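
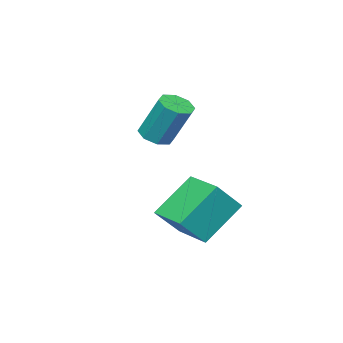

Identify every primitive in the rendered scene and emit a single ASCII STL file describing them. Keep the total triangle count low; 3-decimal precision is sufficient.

solid 
facet normal -0.654 0.198 -0.730
outer loop
vertex -1.758 -0.409 -0.419
vertex -1.288 1.172 -0.412
vertex -0.272 -0.845 -1.867
endloop
endfacet
facet normal -0.285 -0.959 -0.003
outer loop
vertex 0.748 -1.152 -0.728
vertex -1.758 -0.409 -0.419
vertex -0.272 -0.845 -1.867
endloop
endfacet
facet normal -0.654 0.197 -0.730
outer loop
vertex -0.272 -0.845 -1.867
vertex -1.288 1.172 -0.412
vertex 0.198 0.737 -1.86
endloop
endfacet
facet normal 0.701 -0.205 -0.683
outer loop
vertex 0.198 0.737 -1.86
vertex 0.748 -1.152 -0.728
vertex -0.272 -0.845 -1.867
endloop
endfacet
facet normal -0.701 0.205 0.683
outer loop
vertex -1.758 -0.409 -0.419
vertex -0.268 0.865 0.727
vertex -1.288 1.172 -0.412
endloop
endfacet
facet normal -0.285 -0.959 -0.004
outer loop
vertex -0.738 -0.717 0.72
vertex -1.758 -0.409 -0.419
vertex 0.748 -1.152 -0.728
endloop
endfacet
facet normal -0.701 0.205 0.683
outer loop
vertex -0.738 -0.717 0.72
vertex -0.268 0.865 0.727
vertex -1.758 -0.409 -0.419
endloop
endfacet
facet normal 0.284 0.959 0.004
outer loop
vertex -1.288 1.172 -0.412
vertex -0.268 0.865 0.727
vertex 0.198 0.737 -1.86
endloop
endfacet
facet normal 0.701 -0.205 -0.683
outer loop
vertex 1.218 0.429 -0.721
vertex 0.748 -1.152 -0.728
vertex 0.198 0.737 -1.86
endloop
endfacet
facet normal 0.285 0.959 0.004
outer loop
vertex 0.198 0.737 -1.86
vertex -0.268 0.865 0.727
vertex 1.218 0.429 -0.721
endloop
endfacet
facet normal 0.654 -0.198 0.730
outer loop
vertex 1.218 0.429 -0.721
vertex -0.738 -0.717 0.72
vertex 0.748 -1.152 -0.728
endloop
endfacet
facet normal 0.654 -0.197 0.730
outer loop
vertex -0.268 0.865 0.727
vertex -0.738 -0.717 0.72
vertex 1.218 0.429 -0.721
endloop
endfacet
facet normal 0.042 -0.482 -0.875
outer loop
vertex -0.831 -2.991 2.05
vertex -1.549 -3.037 2.041
vertex -1.066 -2.559 1.801
endloop
endfacet
facet normal 0.904 0.392 -0.172
outer loop
vertex -0.831 -2.991 2.05
vertex -1.066 -2.559 1.801
vertex -0.913 -2.057 3.749
endloop
endfacet
facet normal 0.903 0.393 -0.172
outer loop
vertex -0.913 -2.057 3.749
vertex -1.066 -2.559 1.801
vertex -1.148 -1.626 3.5
endloop
endfacet
facet normal -0.043 0.482 0.875
outer loop
vertex -0.913 -2.057 3.749
vertex -1.148 -1.626 3.5
vertex -1.631 -2.103 3.739
endloop
endfacet
facet normal 0.041 -0.481 -0.876
outer loop
vertex -1.066 -2.559 1.801
vertex -1.549 -3.037 2.041
vertex -1.585 -2.407 1.693
endloop
endfacet
facet normal 0.336 0.832 -0.441
outer loop
vertex -1.066 -2.559 1.801
vertex -1.585 -2.407 1.693
vertex -1.148 -1.626 3.5
endloop
endfacet
facet normal 0.336 0.832 -0.441
outer loop
vertex -1.148 -1.626 3.5
vertex -1.585 -2.407 1.693
vertex -1.667 -1.474 3.392
endloop
endfacet
facet normal -0.041 0.481 0.876
outer loop
vertex -1.148 -1.626 3.5
vertex -1.667 -1.474 3.392
vertex -1.631 -2.103 3.739
endloop
endfacet
facet normal 0.043 -0.481 -0.876
outer loop
vertex -1.585 -2.407 1.693
vertex -1.549 -3.037 2.041
vertex -2.082 -2.624 1.788
endloop
endfacet
facet normal -0.428 0.783 -0.451
outer loop
vertex -1.585 -2.407 1.693
vertex -2.082 -2.624 1.788
vertex -1.667 -1.474 3.392
endloop
endfacet
facet normal -0.428 0.783 -0.451
outer loop
vertex -1.667 -1.474 3.392
vertex -2.082 -2.624 1.788
vertex -2.164 -1.691 3.487
endloop
endfacet
facet normal -0.042 0.481 0.876
outer loop
vertex -1.667 -1.474 3.392
vertex -2.164 -1.691 3.487
vertex -1.631 -2.103 3.739
endloop
endfacet
facet normal 0.043 -0.481 -0.876
outer loop
vertex -2.082 -2.624 1.788
vertex -1.549 -3.037 2.041
vertex -2.267 -3.083 2.031
endloop
endfacet
facet normal -0.941 0.275 -0.197
outer loop
vertex -2.082 -2.624 1.788
vertex -2.267 -3.083 2.031
vertex -2.164 -1.691 3.487
endloop
endfacet
facet normal -0.941 0.276 -0.197
outer loop
vertex -2.164 -1.691 3.487
vertex -2.267 -3.083 2.031
vertex -2.349 -2.149 3.73
endloop
endfacet
facet normal -0.042 0.481 0.876
outer loop
vertex -2.164 -1.691 3.487
vertex -2.349 -2.149 3.73
vertex -1.631 -2.103 3.739
endloop
endfacet
facet normal 0.043 -0.482 -0.875
outer loop
vertex -2.267 -3.083 2.031
vertex -1.549 -3.037 2.041
vertex -2.032 -3.514 2.28
endloop
endfacet
facet normal -0.903 -0.393 0.172
outer loop
vertex -2.267 -3.083 2.031
vertex -2.032 -3.514 2.28
vertex -2.349 -2.149 3.73
endloop
endfacet
facet normal -0.904 -0.392 0.172
outer loop
vertex -2.349 -2.149 3.73
vertex -2.032 -3.514 2.28
vertex -2.114 -2.581 3.979
endloop
endfacet
facet normal -0.042 0.482 0.875
outer loop
vertex -2.349 -2.149 3.73
vertex -2.114 -2.581 3.979
vertex -1.631 -2.103 3.739
endloop
endfacet
facet normal 0.041 -0.481 -0.876
outer loop
vertex -2.032 -3.514 2.28
vertex -1.549 -3.037 2.041
vertex -1.513 -3.666 2.388
endloop
endfacet
facet normal -0.336 -0.832 0.441
outer loop
vertex -2.032 -3.514 2.28
vertex -1.513 -3.666 2.388
vertex -2.114 -2.581 3.979
endloop
endfacet
facet normal -0.336 -0.832 0.441
outer loop
vertex -2.114 -2.581 3.979
vertex -1.513 -3.666 2.388
vertex -1.595 -2.733 4.087
endloop
endfacet
facet normal -0.041 0.481 0.876
outer loop
vertex -2.114 -2.581 3.979
vertex -1.595 -2.733 4.087
vertex -1.631 -2.103 3.739
endloop
endfacet
facet normal 0.042 -0.481 -0.876
outer loop
vertex -1.513 -3.666 2.388
vertex -1.549 -3.037 2.041
vertex -1.016 -3.449 2.293
endloop
endfacet
facet normal 0.428 -0.783 0.451
outer loop
vertex -1.513 -3.666 2.388
vertex -1.016 -3.449 2.293
vertex -1.595 -2.733 4.087
endloop
endfacet
facet normal 0.428 -0.783 0.451
outer loop
vertex -1.595 -2.733 4.087
vertex -1.016 -3.449 2.293
vertex -1.098 -2.516 3.992
endloop
endfacet
facet normal -0.043 0.481 0.876
outer loop
vertex -1.595 -2.733 4.087
vertex -1.098 -2.516 3.992
vertex -1.631 -2.103 3.739
endloop
endfacet
facet normal 0.042 -0.481 -0.876
outer loop
vertex -1.016 -3.449 2.293
vertex -1.549 -3.037 2.041
vertex -0.831 -2.991 2.05
endloop
endfacet
facet normal 0.941 -0.276 0.197
outer loop
vertex -1.016 -3.449 2.293
vertex -0.831 -2.991 2.05
vertex -1.098 -2.516 3.992
endloop
endfacet
facet normal 0.941 -0.275 0.197
outer loop
vertex -1.098 -2.516 3.992
vertex -0.831 -2.991 2.05
vertex -0.913 -2.057 3.749
endloop
endfacet
facet normal -0.043 0.481 0.876
outer loop
vertex -1.098 -2.516 3.992
vertex -0.913 -2.057 3.749
vertex -1.631 -2.103 3.739
endloop
endfacet

endsolid


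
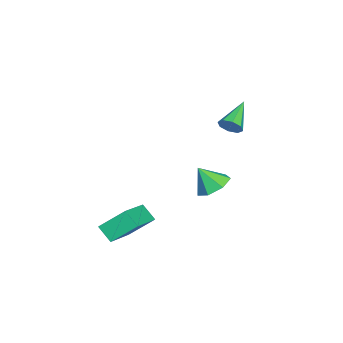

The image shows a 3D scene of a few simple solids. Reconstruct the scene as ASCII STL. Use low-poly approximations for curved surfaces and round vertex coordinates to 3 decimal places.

solid 
facet normal 0.056 0.568 -0.821
outer loop
vertex 0.068 -0.376 -1.445
vertex -0.537 -0.811 -1.787
vertex -0.591 -0.136 -1.324
endloop
endfacet
facet normal 0.285 0.329 0.900
outer loop
vertex 0.068 -0.376 -1.445
vertex -0.591 -0.136 -1.324
vertex -0.603 -1.469 -0.833
endloop
endfacet
facet normal 0.057 0.568 -0.821
outer loop
vertex -0.591 -0.136 -1.324
vertex -0.537 -0.811 -1.787
vertex -1.209 -0.404 -1.552
endloop
endfacet
facet normal -0.445 0.313 0.839
outer loop
vertex -0.591 -0.136 -1.324
vertex -1.209 -0.404 -1.552
vertex -0.603 -1.469 -0.833
endloop
endfacet
facet normal 0.056 0.567 -0.822
outer loop
vertex -1.209 -0.404 -1.552
vertex -0.537 -0.811 -1.787
vertex -1.322 -0.979 -1.956
endloop
endfacet
facet normal -0.862 -0.167 0.479
outer loop
vertex -1.209 -0.404 -1.552
vertex -1.322 -0.979 -1.956
vertex -0.603 -1.469 -0.833
endloop
endfacet
facet normal 0.055 0.567 -0.822
outer loop
vertex -1.322 -0.979 -1.956
vertex -0.537 -0.811 -1.787
vertex -0.843 -1.427 -2.233
endloop
endfacet
facet normal -0.652 -0.753 0.089
outer loop
vertex -1.322 -0.979 -1.956
vertex -0.843 -1.427 -2.233
vertex -0.603 -1.469 -0.833
endloop
endfacet
facet normal 0.057 0.567 -0.822
outer loop
vertex -0.843 -1.427 -2.233
vertex -0.537 -0.811 -1.787
vertex -0.135 -1.411 -2.173
endloop
endfacet
facet normal 0.025 -0.999 -0.034
outer loop
vertex -0.843 -1.427 -2.233
vertex -0.135 -1.411 -2.173
vertex -0.603 -1.469 -0.833
endloop
endfacet
facet normal 0.057 0.567 -0.822
outer loop
vertex -0.135 -1.411 -2.173
vertex -0.537 -0.811 -1.787
vertex 0.271 -0.944 -1.823
endloop
endfacet
facet normal 0.661 -0.724 0.199
outer loop
vertex -0.135 -1.411 -2.173
vertex 0.271 -0.944 -1.823
vertex -0.603 -1.469 -0.833
endloop
endfacet
facet normal 0.057 0.567 -0.822
outer loop
vertex 0.271 -0.944 -1.823
vertex -0.537 -0.811 -1.787
vertex 0.068 -0.376 -1.445
endloop
endfacet
facet normal 0.777 -0.132 0.616
outer loop
vertex 0.271 -0.944 -1.823
vertex 0.068 -0.376 -1.445
vertex -0.603 -1.469 -0.833
endloop
endfacet
facet normal 0.850 -0.262 -0.458
outer loop
vertex 2.187 0.187 3.789
vertex 1.92 0.078 3.356
vertex 2.154 0.501 3.548
endloop
endfacet
facet normal 0.229 0.608 0.760
outer loop
vertex 2.187 0.187 3.789
vertex 2.154 0.501 3.548
vertex 0.68 0.462 4.024
endloop
endfacet
facet normal 0.850 -0.262 -0.458
outer loop
vertex 2.154 0.501 3.548
vertex 1.92 0.078 3.356
vertex 1.984 0.568 3.194
endloop
endfacet
facet normal 0.030 0.985 0.172
outer loop
vertex 2.154 0.501 3.548
vertex 1.984 0.568 3.194
vertex 0.68 0.462 4.024
endloop
endfacet
facet normal 0.850 -0.262 -0.457
outer loop
vertex 1.984 0.568 3.194
vertex 1.92 0.078 3.356
vertex 1.777 0.348 2.935
endloop
endfacet
facet normal -0.343 0.833 -0.433
outer loop
vertex 1.984 0.568 3.194
vertex 1.777 0.348 2.935
vertex 0.68 0.462 4.024
endloop
endfacet
facet normal 0.849 -0.264 -0.458
outer loop
vertex 1.777 0.348 2.935
vertex 1.92 0.078 3.356
vertex 1.653 -0.03 2.923
endloop
endfacet
facet normal -0.671 0.242 -0.701
outer loop
vertex 1.777 0.348 2.935
vertex 1.653 -0.03 2.923
vertex 0.68 0.462 4.024
endloop
endfacet
facet normal 0.849 -0.262 -0.458
outer loop
vertex 1.653 -0.03 2.923
vertex 1.92 0.078 3.356
vertex 1.686 -0.345 3.164
endloop
endfacet
facet normal -0.761 -0.443 -0.475
outer loop
vertex 1.653 -0.03 2.923
vertex 1.686 -0.345 3.164
vertex 0.68 0.462 4.024
endloop
endfacet
facet normal 0.850 -0.262 -0.458
outer loop
vertex 1.686 -0.345 3.164
vertex 1.92 0.078 3.356
vertex 1.856 -0.412 3.518
endloop
endfacet
facet normal -0.561 -0.820 0.114
outer loop
vertex 1.686 -0.345 3.164
vertex 1.856 -0.412 3.518
vertex 0.68 0.462 4.024
endloop
endfacet
facet normal 0.850 -0.262 -0.456
outer loop
vertex 1.856 -0.412 3.518
vertex 1.92 0.078 3.356
vertex 2.063 -0.191 3.777
endloop
endfacet
facet normal -0.187 -0.668 0.720
outer loop
vertex 1.856 -0.412 3.518
vertex 2.063 -0.191 3.777
vertex 0.68 0.462 4.024
endloop
endfacet
facet normal 0.849 -0.264 -0.457
outer loop
vertex 2.063 -0.191 3.777
vertex 1.92 0.078 3.356
vertex 2.187 0.187 3.789
endloop
endfacet
facet normal 0.140 -0.077 0.987
outer loop
vertex 2.063 -0.191 3.777
vertex 2.187 0.187 3.789
vertex 0.68 0.462 4.024
endloop
endfacet
facet normal -0.883 0.174 -0.436
outer loop
vertex 2.453 -3.219 -1.067
vertex 2.828 -2.685 -1.612
vertex 2.669 -4.227 -1.907
endloop
endfacet
facet normal -0.440 -0.629 0.641
outer loop
vertex 4.532 -4.595 -0.988
vertex 2.453 -3.219 -1.067
vertex 2.669 -4.227 -1.907
endloop
endfacet
facet normal -0.883 0.174 -0.435
outer loop
vertex 2.669 -4.227 -1.907
vertex 2.828 -2.685 -1.612
vertex 3.043 -3.693 -2.452
endloop
endfacet
facet normal 0.162 -0.758 -0.632
outer loop
vertex 3.043 -3.693 -2.452
vertex 4.532 -4.595 -0.988
vertex 2.669 -4.227 -1.907
endloop
endfacet
facet normal -0.162 0.758 0.632
outer loop
vertex 2.453 -3.219 -1.067
vertex 4.691 -3.053 -0.693
vertex 2.828 -2.685 -1.612
endloop
endfacet
facet normal -0.440 -0.628 0.641
outer loop
vertex 4.317 -3.587 -0.148
vertex 2.453 -3.219 -1.067
vertex 4.532 -4.595 -0.988
endloop
endfacet
facet normal -0.162 0.758 0.632
outer loop
vertex 4.317 -3.587 -0.148
vertex 4.691 -3.053 -0.693
vertex 2.453 -3.219 -1.067
endloop
endfacet
facet normal 0.440 0.628 -0.641
outer loop
vertex 2.828 -2.685 -1.612
vertex 4.691 -3.053 -0.693
vertex 3.043 -3.693 -2.452
endloop
endfacet
facet normal 0.162 -0.758 -0.632
outer loop
vertex 4.907 -4.061 -1.533
vertex 4.532 -4.595 -0.988
vertex 3.043 -3.693 -2.452
endloop
endfacet
facet normal 0.440 0.629 -0.641
outer loop
vertex 3.043 -3.693 -2.452
vertex 4.691 -3.053 -0.693
vertex 4.907 -4.061 -1.533
endloop
endfacet
facet normal 0.883 -0.175 0.436
outer loop
vertex 4.907 -4.061 -1.533
vertex 4.317 -3.587 -0.148
vertex 4.532 -4.595 -0.988
endloop
endfacet
facet normal 0.883 -0.174 0.436
outer loop
vertex 4.691 -3.053 -0.693
vertex 4.317 -3.587 -0.148
vertex 4.907 -4.061 -1.533
endloop
endfacet

endsolid


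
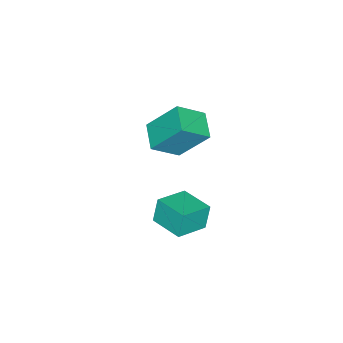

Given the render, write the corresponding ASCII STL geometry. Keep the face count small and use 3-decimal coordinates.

solid 
facet normal -0.911 0.321 -0.260
outer loop
vertex -1.607 0.151 -1.382
vertex -1.054 1.788 -1.298
vertex -1.254 0.098 -2.684
endloop
endfacet
facet normal -0.320 -0.946 -0.048
outer loop
vertex 0.294 -0.448 -2.242
vertex -1.607 0.151 -1.382
vertex -1.254 0.098 -2.684
endloop
endfacet
facet normal -0.911 0.321 -0.260
outer loop
vertex -1.254 0.098 -2.684
vertex -1.054 1.788 -1.298
vertex -0.701 1.735 -2.6
endloop
endfacet
facet normal 0.262 -0.039 -0.964
outer loop
vertex -0.701 1.735 -2.6
vertex 0.294 -0.448 -2.242
vertex -1.254 0.098 -2.684
endloop
endfacet
facet normal -0.262 0.039 0.964
outer loop
vertex -1.607 0.151 -1.382
vertex 0.494 1.242 -0.856
vertex -1.054 1.788 -1.298
endloop
endfacet
facet normal -0.320 -0.946 -0.048
outer loop
vertex -0.059 -0.395 -0.94
vertex -1.607 0.151 -1.382
vertex 0.294 -0.448 -2.242
endloop
endfacet
facet normal -0.262 0.039 0.964
outer loop
vertex -0.059 -0.395 -0.94
vertex 0.494 1.242 -0.856
vertex -1.607 0.151 -1.382
endloop
endfacet
facet normal 0.320 0.946 0.048
outer loop
vertex -1.054 1.788 -1.298
vertex 0.494 1.242 -0.856
vertex -0.701 1.735 -2.6
endloop
endfacet
facet normal 0.262 -0.039 -0.964
outer loop
vertex 0.847 1.189 -2.158
vertex 0.294 -0.448 -2.242
vertex -0.701 1.735 -2.6
endloop
endfacet
facet normal 0.320 0.946 0.048
outer loop
vertex -0.701 1.735 -2.6
vertex 0.494 1.242 -0.856
vertex 0.847 1.189 -2.158
endloop
endfacet
facet normal 0.911 -0.321 0.260
outer loop
vertex 0.847 1.189 -2.158
vertex -0.059 -0.395 -0.94
vertex 0.294 -0.448 -2.242
endloop
endfacet
facet normal 0.911 -0.321 0.260
outer loop
vertex 0.494 1.242 -0.856
vertex -0.059 -0.395 -0.94
vertex 0.847 1.189 -2.158
endloop
endfacet
facet normal -0.755 -0.584 0.298
outer loop
vertex -1.09 -1.54 3.251
vertex -1.489 -0.183 4.896
vertex -2.141 -0.675 2.283
endloop
endfacet
facet normal 0.184 -0.626 -0.758
outer loop
vertex -1.031 0.183 1.844
vertex -1.09 -1.54 3.251
vertex -2.141 -0.675 2.283
endloop
endfacet
facet normal -0.755 -0.584 0.298
outer loop
vertex -2.141 -0.675 2.283
vertex -1.489 -0.183 4.896
vertex -2.54 0.682 3.928
endloop
endfacet
facet normal -0.629 0.518 -0.580
outer loop
vertex -2.54 0.682 3.928
vertex -1.031 0.183 1.844
vertex -2.141 -0.675 2.283
endloop
endfacet
facet normal 0.629 -0.518 0.580
outer loop
vertex -1.09 -1.54 3.251
vertex -0.379 0.675 4.457
vertex -1.489 -0.183 4.896
endloop
endfacet
facet normal 0.184 -0.626 -0.758
outer loop
vertex 0.02 -0.682 2.812
vertex -1.09 -1.54 3.251
vertex -1.031 0.183 1.844
endloop
endfacet
facet normal 0.629 -0.518 0.580
outer loop
vertex 0.02 -0.682 2.812
vertex -0.379 0.675 4.457
vertex -1.09 -1.54 3.251
endloop
endfacet
facet normal -0.184 0.626 0.758
outer loop
vertex -1.489 -0.183 4.896
vertex -0.379 0.675 4.457
vertex -2.54 0.682 3.928
endloop
endfacet
facet normal -0.629 0.518 -0.580
outer loop
vertex -1.43 1.54 3.489
vertex -1.031 0.183 1.844
vertex -2.54 0.682 3.928
endloop
endfacet
facet normal -0.184 0.626 0.758
outer loop
vertex -2.54 0.682 3.928
vertex -0.379 0.675 4.457
vertex -1.43 1.54 3.489
endloop
endfacet
facet normal 0.755 0.584 -0.298
outer loop
vertex -1.43 1.54 3.489
vertex 0.02 -0.682 2.812
vertex -1.031 0.183 1.844
endloop
endfacet
facet normal 0.755 0.584 -0.298
outer loop
vertex -0.379 0.675 4.457
vertex 0.02 -0.682 2.812
vertex -1.43 1.54 3.489
endloop
endfacet

endsolid


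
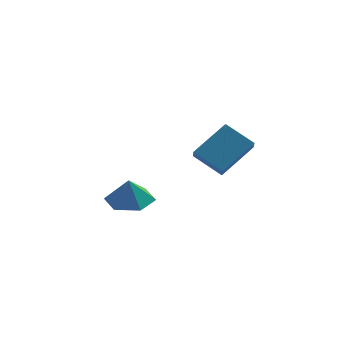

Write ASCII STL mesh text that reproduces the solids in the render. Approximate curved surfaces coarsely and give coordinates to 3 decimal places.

solid 
facet normal 0.036 0.152 -0.988
outer loop
vertex -0.311 2.246 -2.482
vertex -0.958 1.383 -2.638
vertex -1.394 2.373 -2.502
endloop
endfacet
facet normal 0.067 0.687 0.724
outer loop
vertex -0.311 2.246 -2.482
vertex -1.394 2.373 -2.502
vertex -1.002 1.197 -1.422
endloop
endfacet
facet normal 0.035 0.151 -0.988
outer loop
vertex -1.394 2.373 -2.502
vertex -0.958 1.383 -2.638
vertex -2.041 1.509 -2.657
endloop
endfacet
facet normal -0.660 0.377 0.650
outer loop
vertex -1.394 2.373 -2.502
vertex -2.041 1.509 -2.657
vertex -1.002 1.197 -1.422
endloop
endfacet
facet normal 0.035 0.151 -0.988
outer loop
vertex -2.041 1.509 -2.657
vertex -0.958 1.383 -2.638
vertex -1.605 0.519 -2.793
endloop
endfacet
facet normal -0.748 -0.402 0.528
outer loop
vertex -2.041 1.509 -2.657
vertex -1.605 0.519 -2.793
vertex -1.002 1.197 -1.422
endloop
endfacet
facet normal 0.036 0.150 -0.988
outer loop
vertex -1.605 0.519 -2.793
vertex -0.958 1.383 -2.638
vertex -0.522 0.393 -2.773
endloop
endfacet
facet normal -0.110 -0.871 0.479
outer loop
vertex -1.605 0.519 -2.793
vertex -0.522 0.393 -2.773
vertex -1.002 1.197 -1.422
endloop
endfacet
facet normal 0.036 0.150 -0.988
outer loop
vertex -0.522 0.393 -2.773
vertex -0.958 1.383 -2.638
vertex 0.124 1.257 -2.618
endloop
endfacet
facet normal 0.617 -0.560 0.553
outer loop
vertex -0.522 0.393 -2.773
vertex 0.124 1.257 -2.618
vertex -1.002 1.197 -1.422
endloop
endfacet
facet normal 0.036 0.152 -0.988
outer loop
vertex 0.124 1.257 -2.618
vertex -0.958 1.383 -2.638
vertex -0.311 2.246 -2.482
endloop
endfacet
facet normal 0.705 0.217 0.675
outer loop
vertex 0.124 1.257 -2.618
vertex -0.311 2.246 -2.482
vertex -1.002 1.197 -1.422
endloop
endfacet
facet normal -0.668 -0.481 -0.568
outer loop
vertex 2.625 -4.327 1.928
vertex 1.538 -3.693 2.668
vertex 2.627 -3.71 1.403
endloop
endfacet
facet normal 0.744 -0.434 -0.507
outer loop
vertex 3.882 -2.807 2.472
vertex 2.625 -4.327 1.928
vertex 2.627 -3.71 1.403
endloop
endfacet
facet normal -0.668 -0.481 -0.568
outer loop
vertex 2.627 -3.71 1.403
vertex 1.538 -3.693 2.668
vertex 1.54 -3.076 2.143
endloop
endfacet
facet normal 0.003 0.762 -0.648
outer loop
vertex 1.54 -3.076 2.143
vertex 3.882 -2.807 2.472
vertex 2.627 -3.71 1.403
endloop
endfacet
facet normal -0.003 -0.762 0.648
outer loop
vertex 2.625 -4.327 1.928
vertex 2.793 -2.79 3.737
vertex 1.538 -3.693 2.668
endloop
endfacet
facet normal 0.744 -0.434 -0.507
outer loop
vertex 3.88 -3.424 2.997
vertex 2.625 -4.327 1.928
vertex 3.882 -2.807 2.472
endloop
endfacet
facet normal -0.003 -0.762 0.648
outer loop
vertex 3.88 -3.424 2.997
vertex 2.793 -2.79 3.737
vertex 2.625 -4.327 1.928
endloop
endfacet
facet normal -0.744 0.434 0.507
outer loop
vertex 1.538 -3.693 2.668
vertex 2.793 -2.79 3.737
vertex 1.54 -3.076 2.143
endloop
endfacet
facet normal 0.003 0.762 -0.648
outer loop
vertex 2.795 -2.173 3.212
vertex 3.882 -2.807 2.472
vertex 1.54 -3.076 2.143
endloop
endfacet
facet normal -0.744 0.434 0.507
outer loop
vertex 1.54 -3.076 2.143
vertex 2.793 -2.79 3.737
vertex 2.795 -2.173 3.212
endloop
endfacet
facet normal 0.668 0.481 0.568
outer loop
vertex 2.795 -2.173 3.212
vertex 3.88 -3.424 2.997
vertex 3.882 -2.807 2.472
endloop
endfacet
facet normal 0.668 0.481 0.568
outer loop
vertex 2.793 -2.79 3.737
vertex 3.88 -3.424 2.997
vertex 2.795 -2.173 3.212
endloop
endfacet

endsolid


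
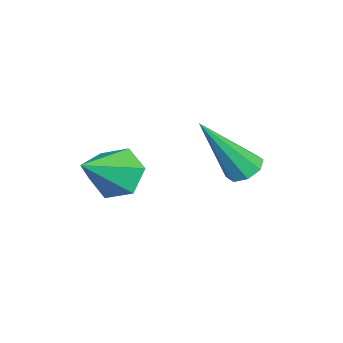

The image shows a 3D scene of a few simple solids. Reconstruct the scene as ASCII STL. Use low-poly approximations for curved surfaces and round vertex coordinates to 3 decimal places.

solid 
facet normal -0.216 0.508 -0.834
outer loop
vertex -2.869 0.176 1.885
vertex -3.18 -0.211 1.73
vertex -3.244 0.222 2.01
endloop
endfacet
facet normal 0.299 0.714 0.633
outer loop
vertex -2.869 0.176 1.885
vertex -3.244 0.222 2.01
vertex -2.74 -1.249 3.43
endloop
endfacet
facet normal -0.217 0.507 -0.834
outer loop
vertex -3.244 0.222 2.01
vertex -3.18 -0.211 1.73
vertex -3.581 0.014 1.971
endloop
endfacet
facet normal -0.423 0.550 0.720
outer loop
vertex -3.244 0.222 2.01
vertex -3.581 0.014 1.971
vertex -2.74 -1.249 3.43
endloop
endfacet
facet normal -0.215 0.510 -0.833
outer loop
vertex -3.581 0.014 1.971
vertex -3.18 -0.211 1.73
vertex -3.683 -0.325 1.79
endloop
endfacet
facet normal -0.868 -0.004 0.497
outer loop
vertex -3.581 0.014 1.971
vertex -3.683 -0.325 1.79
vertex -2.74 -1.249 3.43
endloop
endfacet
facet normal -0.215 0.508 -0.834
outer loop
vertex -3.683 -0.325 1.79
vertex -3.18 -0.211 1.73
vertex -3.49 -0.598 1.574
endloop
endfacet
facet normal -0.776 -0.624 0.095
outer loop
vertex -3.683 -0.325 1.79
vertex -3.49 -0.598 1.574
vertex -2.74 -1.249 3.43
endloop
endfacet
facet normal -0.215 0.509 -0.834
outer loop
vertex -3.49 -0.598 1.574
vertex -3.18 -0.211 1.73
vertex -3.115 -0.644 1.449
endloop
endfacet
facet normal -0.200 -0.947 -0.251
outer loop
vertex -3.49 -0.598 1.574
vertex -3.115 -0.644 1.449
vertex -2.74 -1.249 3.43
endloop
endfacet
facet normal -0.216 0.509 -0.834
outer loop
vertex -3.115 -0.644 1.449
vertex -3.18 -0.211 1.73
vertex -2.778 -0.437 1.488
endloop
endfacet
facet normal 0.521 -0.784 -0.338
outer loop
vertex -3.115 -0.644 1.449
vertex -2.778 -0.437 1.488
vertex -2.74 -1.249 3.43
endloop
endfacet
facet normal -0.216 0.509 -0.834
outer loop
vertex -2.778 -0.437 1.488
vertex -3.18 -0.211 1.73
vertex -2.676 -0.097 1.669
endloop
endfacet
facet normal 0.967 -0.229 -0.115
outer loop
vertex -2.778 -0.437 1.488
vertex -2.676 -0.097 1.669
vertex -2.74 -1.249 3.43
endloop
endfacet
facet normal -0.216 0.507 -0.834
outer loop
vertex -2.676 -0.097 1.669
vertex -3.18 -0.211 1.73
vertex -2.869 0.176 1.885
endloop
endfacet
facet normal 0.874 0.391 0.287
outer loop
vertex -2.676 -0.097 1.669
vertex -2.869 0.176 1.885
vertex -2.74 -1.249 3.43
endloop
endfacet
facet normal -0.711 0.423 -0.562
outer loop
vertex -0.477 -2.489 2.376
vertex -0.986 -2.921 2.695
vertex -0.825 -2.261 2.988
endloop
endfacet
facet normal 0.759 0.619 0.201
outer loop
vertex -0.477 -2.489 2.376
vertex -0.825 -2.261 2.988
vertex 0.086 -3.559 3.545
endloop
endfacet
facet normal -0.709 0.423 -0.564
outer loop
vertex -0.825 -2.261 2.988
vertex -0.986 -2.921 2.695
vertex -1.335 -2.692 3.306
endloop
endfacet
facet normal 0.142 0.473 0.869
outer loop
vertex -0.825 -2.261 2.988
vertex -1.335 -2.692 3.306
vertex 0.086 -3.559 3.545
endloop
endfacet
facet normal -0.710 0.423 -0.564
outer loop
vertex -1.335 -2.692 3.306
vertex -0.986 -2.921 2.695
vertex -1.496 -3.353 3.013
endloop
endfacet
facet normal -0.339 -0.311 0.888
outer loop
vertex -1.335 -2.692 3.306
vertex -1.496 -3.353 3.013
vertex 0.086 -3.559 3.545
endloop
endfacet
facet normal -0.710 0.423 -0.563
outer loop
vertex -1.496 -3.353 3.013
vertex -0.986 -2.921 2.695
vertex -1.147 -3.581 2.402
endloop
endfacet
facet normal -0.204 -0.950 0.238
outer loop
vertex -1.496 -3.353 3.013
vertex -1.147 -3.581 2.402
vertex 0.086 -3.559 3.545
endloop
endfacet
facet normal -0.710 0.423 -0.563
outer loop
vertex -1.147 -3.581 2.402
vertex -0.986 -2.921 2.695
vertex -0.637 -3.15 2.083
endloop
endfacet
facet normal 0.412 -0.804 -0.429
outer loop
vertex -1.147 -3.581 2.402
vertex -0.637 -3.15 2.083
vertex 0.086 -3.559 3.545
endloop
endfacet
facet normal -0.711 0.422 -0.563
outer loop
vertex -0.637 -3.15 2.083
vertex -0.986 -2.921 2.695
vertex -0.477 -2.489 2.376
endloop
endfacet
facet normal 0.894 -0.018 -0.447
outer loop
vertex -0.637 -3.15 2.083
vertex -0.477 -2.489 2.376
vertex 0.086 -3.559 3.545
endloop
endfacet

endsolid


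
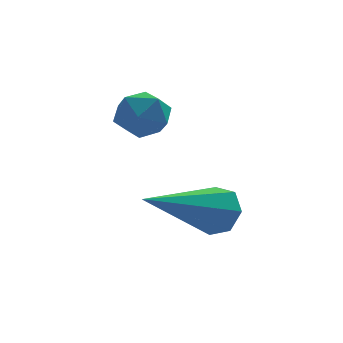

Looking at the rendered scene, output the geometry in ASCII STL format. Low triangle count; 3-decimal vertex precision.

solid 
facet normal -0.109 0.958 0.267
outer loop
vertex 2.696 1.587 2.064
vertex 2.106 1.446 2.329
vertex 2.653 1.405 2.699
endloop
endfacet
facet normal 0.580 0.772 0.261
outer loop
vertex 2.696 1.587 2.064
vertex 2.653 1.405 2.699
vertex 3.141 1.167 2.319
endloop
endfacet
facet normal 0.740 0.544 -0.395
outer loop
vertex 2.696 1.587 2.064
vertex 3.141 1.167 2.319
vertex 2.895 1.062 1.713
endloop
endfacet
facet normal 0.151 0.588 -0.794
outer loop
vertex 2.696 1.587 2.064
vertex 2.895 1.062 1.713
vertex 2.255 1.234 1.719
endloop
endfacet
facet normal -0.374 0.844 -0.385
outer loop
vertex 2.696 1.587 2.064
vertex 2.255 1.234 1.719
vertex 2.106 1.446 2.329
endloop
endfacet
facet normal 0.665 0.226 0.712
outer loop
vertex 3.141 1.167 2.319
vertex 2.653 1.405 2.699
vertex 2.825 0.766 2.741
endloop
endfacet
facet normal -0.450 0.525 0.723
outer loop
vertex 2.653 1.405 2.699
vertex 2.106 1.446 2.329
vertex 2.185 0.938 2.747
endloop
endfacet
facet normal -0.879 0.342 -0.333
outer loop
vertex 2.106 1.446 2.329
vertex 2.255 1.234 1.719
vertex 1.939 0.833 2.141
endloop
endfacet
facet normal -0.029 -0.073 -0.997
outer loop
vertex 2.255 1.234 1.719
vertex 2.895 1.062 1.713
vertex 2.427 0.595 1.761
endloop
endfacet
facet normal 0.925 -0.145 -0.351
outer loop
vertex 2.895 1.062 1.713
vertex 3.141 1.167 2.319
vertex 2.974 0.554 2.131
endloop
endfacet
facet normal -0.151 -0.588 0.794
outer loop
vertex 2.384 0.413 2.396
vertex 2.825 0.766 2.741
vertex 2.185 0.938 2.747
endloop
endfacet
facet normal -0.740 -0.544 0.395
outer loop
vertex 2.384 0.413 2.396
vertex 2.185 0.938 2.747
vertex 1.939 0.833 2.141
endloop
endfacet
facet normal -0.580 -0.772 -0.261
outer loop
vertex 2.384 0.413 2.396
vertex 1.939 0.833 2.141
vertex 2.427 0.595 1.761
endloop
endfacet
facet normal 0.109 -0.958 -0.267
outer loop
vertex 2.384 0.413 2.396
vertex 2.427 0.595 1.761
vertex 2.974 0.554 2.131
endloop
endfacet
facet normal 0.374 -0.844 0.385
outer loop
vertex 2.384 0.413 2.396
vertex 2.974 0.554 2.131
vertex 2.825 0.766 2.741
endloop
endfacet
facet normal 0.029 0.073 0.997
outer loop
vertex 2.185 0.938 2.747
vertex 2.825 0.766 2.741
vertex 2.653 1.405 2.699
endloop
endfacet
facet normal -0.925 0.145 0.351
outer loop
vertex 1.939 0.833 2.141
vertex 2.185 0.938 2.747
vertex 2.106 1.446 2.329
endloop
endfacet
facet normal -0.665 -0.226 -0.712
outer loop
vertex 2.427 0.595 1.761
vertex 1.939 0.833 2.141
vertex 2.255 1.234 1.719
endloop
endfacet
facet normal 0.450 -0.525 -0.723
outer loop
vertex 2.974 0.554 2.131
vertex 2.427 0.595 1.761
vertex 2.895 1.062 1.713
endloop
endfacet
facet normal 0.879 -0.342 0.333
outer loop
vertex 2.825 0.766 2.741
vertex 2.974 0.554 2.131
vertex 3.141 1.167 2.319
endloop
endfacet
facet normal 0.750 0.504 -0.428
outer loop
vertex 4.128 -0.638 0.706
vertex 3.802 -0.59 0.192
vertex 3.819 -0.21 0.669
endloop
endfacet
facet normal 0.114 0.167 0.979
outer loop
vertex 4.128 -0.638 0.706
vertex 3.819 -0.21 0.669
vertex 2.198 -1.67 1.108
endloop
endfacet
facet normal 0.750 0.504 -0.429
outer loop
vertex 3.819 -0.21 0.669
vertex 3.802 -0.59 0.192
vertex 3.497 -0.068 0.273
endloop
endfacet
facet normal -0.441 0.669 0.598
outer loop
vertex 3.819 -0.21 0.669
vertex 3.497 -0.068 0.273
vertex 2.198 -1.67 1.108
endloop
endfacet
facet normal 0.750 0.505 -0.428
outer loop
vertex 3.497 -0.068 0.273
vertex 3.802 -0.59 0.192
vertex 3.405 -0.319 -0.184
endloop
endfacet
facet normal -0.805 0.573 -0.153
outer loop
vertex 3.497 -0.068 0.273
vertex 3.405 -0.319 -0.184
vertex 2.198 -1.67 1.108
endloop
endfacet
facet normal 0.750 0.506 -0.427
outer loop
vertex 3.405 -0.319 -0.184
vertex 3.802 -0.59 0.192
vertex 3.613 -0.774 -0.358
endloop
endfacet
facet normal -0.703 -0.050 -0.709
outer loop
vertex 3.405 -0.319 -0.184
vertex 3.613 -0.774 -0.358
vertex 2.198 -1.67 1.108
endloop
endfacet
facet normal 0.751 0.504 -0.427
outer loop
vertex 3.613 -0.774 -0.358
vertex 3.802 -0.59 0.192
vertex 3.962 -1.09 -0.117
endloop
endfacet
facet normal -0.212 -0.730 -0.650
outer loop
vertex 3.613 -0.774 -0.358
vertex 3.962 -1.09 -0.117
vertex 2.198 -1.67 1.108
endloop
endfacet
facet normal 0.750 0.505 -0.428
outer loop
vertex 3.962 -1.09 -0.117
vertex 3.802 -0.59 0.192
vertex 4.192 -1.03 0.356
endloop
endfacet
facet normal 0.297 -0.954 -0.024
outer loop
vertex 3.962 -1.09 -0.117
vertex 4.192 -1.03 0.356
vertex 2.198 -1.67 1.108
endloop
endfacet
facet normal 0.750 0.505 -0.428
outer loop
vertex 4.192 -1.03 0.356
vertex 3.802 -0.59 0.192
vertex 4.128 -0.638 0.706
endloop
endfacet
facet normal 0.444 -0.556 0.703
outer loop
vertex 4.192 -1.03 0.356
vertex 4.128 -0.638 0.706
vertex 2.198 -1.67 1.108
endloop
endfacet

endsolid


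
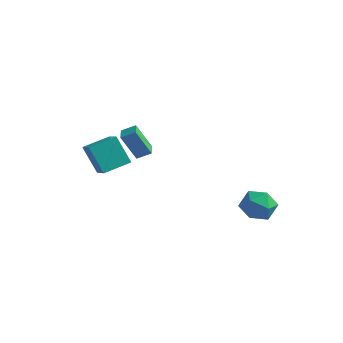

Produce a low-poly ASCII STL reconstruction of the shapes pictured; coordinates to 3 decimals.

solid 
facet normal -0.530 0.848 -0.008
outer loop
vertex -1.254 -2.976 3.717
vertex -0.608 -2.568 4.111
vertex -0.568 -2.562 2.162
endloop
endfacet
facet normal -0.752 -0.474 -0.458
outer loop
vertex -0.112 -3.292 2.169
vertex -1.254 -2.976 3.717
vertex -0.568 -2.562 2.162
endloop
endfacet
facet normal -0.529 0.849 -0.008
outer loop
vertex -0.568 -2.562 2.162
vertex -0.608 -2.568 4.111
vertex 0.079 -2.155 2.556
endloop
endfacet
facet normal 0.392 0.237 -0.889
outer loop
vertex 0.079 -2.155 2.556
vertex -0.112 -3.292 2.169
vertex -0.568 -2.562 2.162
endloop
endfacet
facet normal -0.393 -0.237 0.889
outer loop
vertex -1.254 -2.976 3.717
vertex -0.152 -3.298 4.118
vertex -0.608 -2.568 4.111
endloop
endfacet
facet normal -0.752 -0.474 -0.458
outer loop
vertex -0.799 -3.705 3.724
vertex -1.254 -2.976 3.717
vertex -0.112 -3.292 2.169
endloop
endfacet
facet normal -0.393 -0.236 0.889
outer loop
vertex -0.799 -3.705 3.724
vertex -0.152 -3.298 4.118
vertex -1.254 -2.976 3.717
endloop
endfacet
facet normal 0.752 0.474 0.458
outer loop
vertex -0.608 -2.568 4.111
vertex -0.152 -3.298 4.118
vertex 0.079 -2.155 2.556
endloop
endfacet
facet normal 0.393 0.237 -0.889
outer loop
vertex 0.534 -2.884 2.563
vertex -0.112 -3.292 2.169
vertex 0.079 -2.155 2.556
endloop
endfacet
facet normal 0.752 0.474 0.458
outer loop
vertex 0.079 -2.155 2.556
vertex -0.152 -3.298 4.118
vertex 0.534 -2.884 2.563
endloop
endfacet
facet normal 0.530 -0.848 0.009
outer loop
vertex 0.534 -2.884 2.563
vertex -0.799 -3.705 3.724
vertex -0.112 -3.292 2.169
endloop
endfacet
facet normal 0.529 -0.848 0.008
outer loop
vertex -0.152 -3.298 4.118
vertex -0.799 -3.705 3.724
vertex 0.534 -2.884 2.563
endloop
endfacet
facet normal -0.522 -0.814 -0.255
outer loop
vertex -2.094 -3.376 0.422
vertex -3.138 -3.182 1.937
vertex -3.201 -2.388 -0.468
endloop
endfacet
facet normal 0.565 -0.105 -0.819
outer loop
vertex -2.362 -1.078 -0.057
vertex -2.094 -3.376 0.422
vertex -3.201 -2.388 -0.468
endloop
endfacet
facet normal -0.522 -0.814 -0.255
outer loop
vertex -3.201 -2.388 -0.468
vertex -3.138 -3.182 1.937
vertex -4.245 -2.194 1.047
endloop
endfacet
facet normal -0.640 0.571 -0.514
outer loop
vertex -4.245 -2.194 1.047
vertex -2.362 -1.078 -0.057
vertex -3.201 -2.388 -0.468
endloop
endfacet
facet normal 0.640 -0.571 0.514
outer loop
vertex -2.094 -3.376 0.422
vertex -2.299 -1.872 2.348
vertex -3.138 -3.182 1.937
endloop
endfacet
facet normal 0.565 -0.105 -0.819
outer loop
vertex -1.255 -2.066 0.833
vertex -2.094 -3.376 0.422
vertex -2.362 -1.078 -0.057
endloop
endfacet
facet normal 0.640 -0.571 0.514
outer loop
vertex -1.255 -2.066 0.833
vertex -2.299 -1.872 2.348
vertex -2.094 -3.376 0.422
endloop
endfacet
facet normal -0.565 0.105 0.819
outer loop
vertex -3.138 -3.182 1.937
vertex -2.299 -1.872 2.348
vertex -4.245 -2.194 1.047
endloop
endfacet
facet normal -0.640 0.571 -0.514
outer loop
vertex -3.406 -0.884 1.458
vertex -2.362 -1.078 -0.057
vertex -4.245 -2.194 1.047
endloop
endfacet
facet normal -0.565 0.105 0.819
outer loop
vertex -4.245 -2.194 1.047
vertex -2.299 -1.872 2.348
vertex -3.406 -0.884 1.458
endloop
endfacet
facet normal 0.522 0.814 0.255
outer loop
vertex -3.406 -0.884 1.458
vertex -1.255 -2.066 0.833
vertex -2.362 -1.078 -0.057
endloop
endfacet
facet normal 0.522 0.814 0.255
outer loop
vertex -2.299 -1.872 2.348
vertex -1.255 -2.066 0.833
vertex -3.406 -0.884 1.458
endloop
endfacet
facet normal -0.682 0.679 0.273
outer loop
vertex 3.396 4.086 -3.486
vertex 2.611 3.546 -4.105
vertex 2.767 3.265 -3.016
endloop
endfacet
facet normal -0.190 0.593 0.782
outer loop
vertex 3.396 4.086 -3.486
vertex 2.767 3.265 -3.016
vertex 3.879 3.327 -2.793
endloop
endfacet
facet normal 0.449 0.741 0.499
outer loop
vertex 3.396 4.086 -3.486
vertex 3.879 3.327 -2.793
vertex 4.41 3.646 -3.745
endloop
endfacet
facet normal 0.351 0.918 -0.185
outer loop
vertex 3.396 4.086 -3.486
vertex 4.41 3.646 -3.745
vertex 3.627 3.782 -4.555
endloop
endfacet
facet normal -0.348 0.879 -0.325
outer loop
vertex 3.396 4.086 -3.486
vertex 3.627 3.782 -4.555
vertex 2.611 3.546 -4.105
endloop
endfacet
facet normal -0.191 -0.094 0.977
outer loop
vertex 3.879 3.327 -2.793
vertex 2.767 3.265 -3.016
vertex 3.393 2.318 -2.985
endloop
endfacet
facet normal -0.987 0.044 0.153
outer loop
vertex 2.767 3.265 -3.016
vertex 2.611 3.546 -4.105
vertex 2.61 2.454 -3.795
endloop
endfacet
facet normal -0.447 0.370 -0.814
outer loop
vertex 2.611 3.546 -4.105
vertex 3.627 3.782 -4.555
vertex 3.141 2.773 -4.747
endloop
endfacet
facet normal 0.683 0.433 -0.588
outer loop
vertex 3.627 3.782 -4.555
vertex 4.41 3.646 -3.745
vertex 4.253 2.835 -4.524
endloop
endfacet
facet normal 0.842 0.147 0.519
outer loop
vertex 4.41 3.646 -3.745
vertex 3.879 3.327 -2.793
vertex 4.409 2.554 -3.435
endloop
endfacet
facet normal -0.351 -0.918 0.185
outer loop
vertex 3.624 2.014 -4.054
vertex 3.393 2.318 -2.985
vertex 2.61 2.454 -3.795
endloop
endfacet
facet normal -0.449 -0.741 -0.499
outer loop
vertex 3.624 2.014 -4.054
vertex 2.61 2.454 -3.795
vertex 3.141 2.773 -4.747
endloop
endfacet
facet normal 0.190 -0.593 -0.782
outer loop
vertex 3.624 2.014 -4.054
vertex 3.141 2.773 -4.747
vertex 4.253 2.835 -4.524
endloop
endfacet
facet normal 0.682 -0.679 -0.273
outer loop
vertex 3.624 2.014 -4.054
vertex 4.253 2.835 -4.524
vertex 4.409 2.554 -3.435
endloop
endfacet
facet normal 0.348 -0.879 0.325
outer loop
vertex 3.624 2.014 -4.054
vertex 4.409 2.554 -3.435
vertex 3.393 2.318 -2.985
endloop
endfacet
facet normal -0.683 -0.433 0.588
outer loop
vertex 2.61 2.454 -3.795
vertex 3.393 2.318 -2.985
vertex 2.767 3.265 -3.016
endloop
endfacet
facet normal -0.842 -0.147 -0.519
outer loop
vertex 3.141 2.773 -4.747
vertex 2.61 2.454 -3.795
vertex 2.611 3.546 -4.105
endloop
endfacet
facet normal 0.191 0.094 -0.977
outer loop
vertex 4.253 2.835 -4.524
vertex 3.141 2.773 -4.747
vertex 3.627 3.782 -4.555
endloop
endfacet
facet normal 0.987 -0.044 -0.153
outer loop
vertex 4.409 2.554 -3.435
vertex 4.253 2.835 -4.524
vertex 4.41 3.646 -3.745
endloop
endfacet
facet normal 0.447 -0.370 0.814
outer loop
vertex 3.393 2.318 -2.985
vertex 4.409 2.554 -3.435
vertex 3.879 3.327 -2.793
endloop
endfacet

endsolid


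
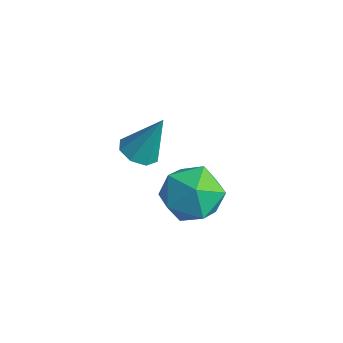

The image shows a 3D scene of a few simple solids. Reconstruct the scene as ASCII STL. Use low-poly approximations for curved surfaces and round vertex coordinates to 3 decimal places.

solid 
facet normal -0.270 -0.349 -0.897
outer loop
vertex 1.913 -0.576 -1.252
vertex 1.228 -0.353 -1.133
vertex 1.825 -0.053 -1.429
endloop
endfacet
facet normal 0.984 0.175 0.028
outer loop
vertex 1.913 -0.576 -1.252
vertex 1.825 -0.053 -1.429
vertex 1.712 0.273 0.473
endloop
endfacet
facet normal -0.269 -0.350 -0.897
outer loop
vertex 1.825 -0.053 -1.429
vertex 1.228 -0.353 -1.133
vertex 1.387 0.294 -1.433
endloop
endfacet
facet normal 0.619 0.780 -0.097
outer loop
vertex 1.825 -0.053 -1.429
vertex 1.387 0.294 -1.433
vertex 1.712 0.273 0.473
endloop
endfacet
facet normal -0.270 -0.350 -0.897
outer loop
vertex 1.387 0.294 -1.433
vertex 1.228 -0.353 -1.133
vertex 0.856 0.262 -1.261
endloop
endfacet
facet normal -0.054 0.998 0.020
outer loop
vertex 1.387 0.294 -1.433
vertex 0.856 0.262 -1.261
vertex 1.712 0.273 0.473
endloop
endfacet
facet normal -0.270 -0.350 -0.897
outer loop
vertex 0.856 0.262 -1.261
vertex 1.228 -0.353 -1.133
vertex 0.544 -0.13 -1.014
endloop
endfacet
facet normal -0.639 0.704 0.311
outer loop
vertex 0.856 0.262 -1.261
vertex 0.544 -0.13 -1.014
vertex 1.712 0.273 0.473
endloop
endfacet
facet normal -0.270 -0.350 -0.897
outer loop
vertex 0.544 -0.13 -1.014
vertex 1.228 -0.353 -1.133
vertex 0.632 -0.652 -0.837
endloop
endfacet
facet normal -0.794 0.071 0.604
outer loop
vertex 0.544 -0.13 -1.014
vertex 0.632 -0.652 -0.837
vertex 1.712 0.273 0.473
endloop
endfacet
facet normal -0.270 -0.351 -0.897
outer loop
vertex 0.632 -0.652 -0.837
vertex 1.228 -0.353 -1.133
vertex 1.07 -0.999 -0.833
endloop
endfacet
facet normal -0.429 -0.533 0.730
outer loop
vertex 0.632 -0.652 -0.837
vertex 1.07 -0.999 -0.833
vertex 1.712 0.273 0.473
endloop
endfacet
facet normal -0.271 -0.350 -0.897
outer loop
vertex 1.07 -0.999 -0.833
vertex 1.228 -0.353 -1.133
vertex 1.6 -0.968 -1.005
endloop
endfacet
facet normal 0.243 -0.752 0.613
outer loop
vertex 1.07 -0.999 -0.833
vertex 1.6 -0.968 -1.005
vertex 1.712 0.273 0.473
endloop
endfacet
facet normal -0.270 -0.350 -0.897
outer loop
vertex 1.6 -0.968 -1.005
vertex 1.228 -0.353 -1.133
vertex 1.913 -0.576 -1.252
endloop
endfacet
facet normal 0.828 -0.458 0.322
outer loop
vertex 1.6 -0.968 -1.005
vertex 1.913 -0.576 -1.252
vertex 1.712 0.273 0.473
endloop
endfacet
facet normal 0.204 0.881 0.427
outer loop
vertex 1.724 2.481 -4.087
vertex 1.755 1.929 -2.964
vertex 2.8 2.018 -3.647
endloop
endfacet
facet normal 0.464 0.853 -0.237
outer loop
vertex 1.724 2.481 -4.087
vertex 2.8 2.018 -3.647
vertex 2.492 1.852 -4.848
endloop
endfacet
facet normal -0.080 0.727 -0.682
outer loop
vertex 1.724 2.481 -4.087
vertex 2.492 1.852 -4.848
vertex 1.257 1.66 -4.908
endloop
endfacet
facet normal -0.676 0.677 -0.292
outer loop
vertex 1.724 2.481 -4.087
vertex 1.257 1.66 -4.908
vertex 0.802 1.708 -3.744
endloop
endfacet
facet normal -0.501 0.771 0.393
outer loop
vertex 1.724 2.481 -4.087
vertex 0.802 1.708 -3.744
vertex 1.755 1.929 -2.964
endloop
endfacet
facet normal 0.913 0.300 -0.276
outer loop
vertex 2.492 1.852 -4.848
vertex 2.8 2.018 -3.647
vertex 2.998 0.912 -4.196
endloop
endfacet
facet normal 0.493 0.345 0.799
outer loop
vertex 2.8 2.018 -3.647
vertex 1.755 1.929 -2.964
vertex 2.543 0.96 -3.032
endloop
endfacet
facet normal -0.647 0.167 0.744
outer loop
vertex 1.755 1.929 -2.964
vertex 0.802 1.708 -3.744
vertex 1.308 0.768 -3.092
endloop
endfacet
facet normal -0.931 0.014 -0.365
outer loop
vertex 0.802 1.708 -3.744
vertex 1.257 1.66 -4.908
vertex 1.0 0.602 -4.293
endloop
endfacet
facet normal 0.033 0.097 -0.995
outer loop
vertex 1.257 1.66 -4.908
vertex 2.492 1.852 -4.848
vertex 2.045 0.691 -4.976
endloop
endfacet
facet normal 0.676 -0.677 0.292
outer loop
vertex 2.076 0.139 -3.853
vertex 2.998 0.912 -4.196
vertex 2.543 0.96 -3.032
endloop
endfacet
facet normal 0.080 -0.727 0.682
outer loop
vertex 2.076 0.139 -3.853
vertex 2.543 0.96 -3.032
vertex 1.308 0.768 -3.092
endloop
endfacet
facet normal -0.464 -0.853 0.237
outer loop
vertex 2.076 0.139 -3.853
vertex 1.308 0.768 -3.092
vertex 1.0 0.602 -4.293
endloop
endfacet
facet normal -0.204 -0.881 -0.427
outer loop
vertex 2.076 0.139 -3.853
vertex 1.0 0.602 -4.293
vertex 2.045 0.691 -4.976
endloop
endfacet
facet normal 0.501 -0.771 -0.393
outer loop
vertex 2.076 0.139 -3.853
vertex 2.045 0.691 -4.976
vertex 2.998 0.912 -4.196
endloop
endfacet
facet normal 0.931 -0.014 0.365
outer loop
vertex 2.543 0.96 -3.032
vertex 2.998 0.912 -4.196
vertex 2.8 2.018 -3.647
endloop
endfacet
facet normal -0.033 -0.097 0.995
outer loop
vertex 1.308 0.768 -3.092
vertex 2.543 0.96 -3.032
vertex 1.755 1.929 -2.964
endloop
endfacet
facet normal -0.913 -0.300 0.276
outer loop
vertex 1.0 0.602 -4.293
vertex 1.308 0.768 -3.092
vertex 0.802 1.708 -3.744
endloop
endfacet
facet normal -0.493 -0.345 -0.799
outer loop
vertex 2.045 0.691 -4.976
vertex 1.0 0.602 -4.293
vertex 1.257 1.66 -4.908
endloop
endfacet
facet normal 0.647 -0.167 -0.744
outer loop
vertex 2.998 0.912 -4.196
vertex 2.045 0.691 -4.976
vertex 2.492 1.852 -4.848
endloop
endfacet

endsolid


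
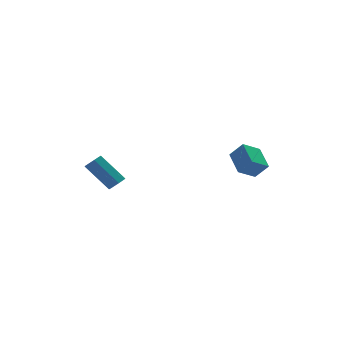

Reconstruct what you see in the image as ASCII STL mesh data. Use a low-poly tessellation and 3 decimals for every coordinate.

solid 
facet normal -0.852 -0.144 0.504
outer loop
vertex 3.508 -2.499 3.616
vertex 3.64 -1.039 4.257
vertex 2.918 -2.063 2.743
endloop
endfacet
facet normal -0.083 -0.913 -0.400
outer loop
vertex 4.0 -1.881 2.103
vertex 3.508 -2.499 3.616
vertex 2.918 -2.063 2.743
endloop
endfacet
facet normal -0.852 -0.143 0.503
outer loop
vertex 2.918 -2.063 2.743
vertex 3.64 -1.039 4.257
vertex 3.051 -0.603 3.384
endloop
endfacet
facet normal -0.517 0.383 -0.765
outer loop
vertex 3.051 -0.603 3.384
vertex 4.0 -1.881 2.103
vertex 2.918 -2.063 2.743
endloop
endfacet
facet normal 0.517 -0.383 0.765
outer loop
vertex 3.508 -2.499 3.616
vertex 4.722 -0.857 3.617
vertex 3.64 -1.039 4.257
endloop
endfacet
facet normal -0.083 -0.913 -0.400
outer loop
vertex 4.589 -2.317 2.976
vertex 3.508 -2.499 3.616
vertex 4.0 -1.881 2.103
endloop
endfacet
facet normal 0.517 -0.383 0.765
outer loop
vertex 4.589 -2.317 2.976
vertex 4.722 -0.857 3.617
vertex 3.508 -2.499 3.616
endloop
endfacet
facet normal 0.083 0.913 0.400
outer loop
vertex 3.64 -1.039 4.257
vertex 4.722 -0.857 3.617
vertex 3.051 -0.603 3.384
endloop
endfacet
facet normal -0.518 0.383 -0.765
outer loop
vertex 4.132 -0.421 2.744
vertex 4.0 -1.881 2.103
vertex 3.051 -0.603 3.384
endloop
endfacet
facet normal 0.083 0.913 0.400
outer loop
vertex 3.051 -0.603 3.384
vertex 4.722 -0.857 3.617
vertex 4.132 -0.421 2.744
endloop
endfacet
facet normal 0.852 0.144 -0.503
outer loop
vertex 4.132 -0.421 2.744
vertex 4.589 -2.317 2.976
vertex 4.0 -1.881 2.103
endloop
endfacet
facet normal 0.852 0.144 -0.504
outer loop
vertex 4.722 -0.857 3.617
vertex 4.589 -2.317 2.976
vertex 4.132 -0.421 2.744
endloop
endfacet
facet normal 0.484 -0.523 -0.701
outer loop
vertex -2.37 0.871 1.879
vertex -2.774 1.044 1.471
vertex -2.281 1.374 1.565
endloop
endfacet
facet normal 0.862 0.149 0.484
outer loop
vertex -2.37 0.871 1.879
vertex -2.281 1.374 1.565
vertex -3.362 1.942 3.317
endloop
endfacet
facet normal 0.862 0.151 0.483
outer loop
vertex -3.362 1.942 3.317
vertex -2.281 1.374 1.565
vertex -3.274 2.445 3.003
endloop
endfacet
facet normal -0.484 0.523 0.702
outer loop
vertex -3.362 1.942 3.317
vertex -3.274 2.445 3.003
vertex -3.766 2.116 2.909
endloop
endfacet
facet normal 0.483 -0.522 -0.703
outer loop
vertex -2.281 1.374 1.565
vertex -2.774 1.044 1.471
vertex -2.686 1.548 1.157
endloop
endfacet
facet normal 0.558 0.802 -0.212
outer loop
vertex -2.281 1.374 1.565
vertex -2.686 1.548 1.157
vertex -3.274 2.445 3.003
endloop
endfacet
facet normal 0.559 0.802 -0.212
outer loop
vertex -3.274 2.445 3.003
vertex -2.686 1.548 1.157
vertex -3.678 2.619 2.595
endloop
endfacet
facet normal -0.484 0.523 0.702
outer loop
vertex -3.274 2.445 3.003
vertex -3.678 2.619 2.595
vertex -3.766 2.116 2.909
endloop
endfacet
facet normal 0.484 -0.522 -0.702
outer loop
vertex -2.686 1.548 1.157
vertex -2.774 1.044 1.471
vertex -3.178 1.218 1.063
endloop
endfacet
facet normal -0.304 0.651 -0.695
outer loop
vertex -2.686 1.548 1.157
vertex -3.178 1.218 1.063
vertex -3.678 2.619 2.595
endloop
endfacet
facet normal -0.304 0.651 -0.695
outer loop
vertex -3.678 2.619 2.595
vertex -3.178 1.218 1.063
vertex -4.17 2.289 2.501
endloop
endfacet
facet normal -0.485 0.523 0.701
outer loop
vertex -3.678 2.619 2.595
vertex -4.17 2.289 2.501
vertex -3.766 2.116 2.909
endloop
endfacet
facet normal 0.484 -0.523 -0.702
outer loop
vertex -3.178 1.218 1.063
vertex -2.774 1.044 1.471
vertex -3.266 0.715 1.377
endloop
endfacet
facet normal -0.863 -0.151 -0.483
outer loop
vertex -3.178 1.218 1.063
vertex -3.266 0.715 1.377
vertex -4.17 2.289 2.501
endloop
endfacet
facet normal -0.862 -0.150 -0.484
outer loop
vertex -4.17 2.289 2.501
vertex -3.266 0.715 1.377
vertex -4.259 1.786 2.815
endloop
endfacet
facet normal -0.484 0.523 0.701
outer loop
vertex -4.17 2.289 2.501
vertex -4.259 1.786 2.815
vertex -3.766 2.116 2.909
endloop
endfacet
facet normal 0.484 -0.523 -0.702
outer loop
vertex -3.266 0.715 1.377
vertex -2.774 1.044 1.471
vertex -2.862 0.541 1.785
endloop
endfacet
facet normal -0.559 -0.802 0.211
outer loop
vertex -3.266 0.715 1.377
vertex -2.862 0.541 1.785
vertex -4.259 1.786 2.815
endloop
endfacet
facet normal -0.558 -0.802 0.212
outer loop
vertex -4.259 1.786 2.815
vertex -2.862 0.541 1.785
vertex -3.854 1.612 3.223
endloop
endfacet
facet normal -0.483 0.522 0.703
outer loop
vertex -4.259 1.786 2.815
vertex -3.854 1.612 3.223
vertex -3.766 2.116 2.909
endloop
endfacet
facet normal 0.485 -0.523 -0.701
outer loop
vertex -2.862 0.541 1.785
vertex -2.774 1.044 1.471
vertex -2.37 0.871 1.879
endloop
endfacet
facet normal 0.304 -0.651 0.695
outer loop
vertex -2.862 0.541 1.785
vertex -2.37 0.871 1.879
vertex -3.854 1.612 3.223
endloop
endfacet
facet normal 0.304 -0.651 0.695
outer loop
vertex -3.854 1.612 3.223
vertex -2.37 0.871 1.879
vertex -3.362 1.942 3.317
endloop
endfacet
facet normal -0.484 0.522 0.702
outer loop
vertex -3.854 1.612 3.223
vertex -3.362 1.942 3.317
vertex -3.766 2.116 2.909
endloop
endfacet

endsolid


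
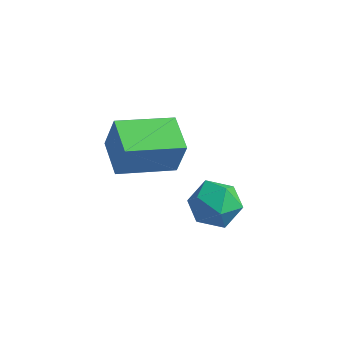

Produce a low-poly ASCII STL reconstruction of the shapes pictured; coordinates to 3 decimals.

solid 
facet normal -0.680 -0.703 0.206
outer loop
vertex 0.148 -3.123 -2.587
vertex -0.852 -2.094 -2.376
vertex -0.197 -3.183 -3.932
endloop
endfacet
facet normal 0.690 -0.710 -0.145
outer loop
vertex 1.232 -1.706 -4.364
vertex 0.148 -3.123 -2.587
vertex -0.197 -3.183 -3.932
endloop
endfacet
facet normal -0.680 -0.703 0.206
outer loop
vertex -0.197 -3.183 -3.932
vertex -0.852 -2.094 -2.376
vertex -1.197 -2.154 -3.721
endloop
endfacet
facet normal -0.248 -0.043 -0.968
outer loop
vertex -1.197 -2.154 -3.721
vertex 1.232 -1.706 -4.364
vertex -0.197 -3.183 -3.932
endloop
endfacet
facet normal 0.248 0.043 0.968
outer loop
vertex 0.148 -3.123 -2.587
vertex 0.577 -0.617 -2.808
vertex -0.852 -2.094 -2.376
endloop
endfacet
facet normal 0.690 -0.710 -0.145
outer loop
vertex 1.577 -1.646 -3.019
vertex 0.148 -3.123 -2.587
vertex 1.232 -1.706 -4.364
endloop
endfacet
facet normal 0.248 0.043 0.968
outer loop
vertex 1.577 -1.646 -3.019
vertex 0.577 -0.617 -2.808
vertex 0.148 -3.123 -2.587
endloop
endfacet
facet normal -0.690 0.710 0.145
outer loop
vertex -0.852 -2.094 -2.376
vertex 0.577 -0.617 -2.808
vertex -1.197 -2.154 -3.721
endloop
endfacet
facet normal -0.248 -0.043 -0.968
outer loop
vertex 0.232 -0.677 -4.153
vertex 1.232 -1.706 -4.364
vertex -1.197 -2.154 -3.721
endloop
endfacet
facet normal -0.690 0.710 0.145
outer loop
vertex -1.197 -2.154 -3.721
vertex 0.577 -0.617 -2.808
vertex 0.232 -0.677 -4.153
endloop
endfacet
facet normal 0.680 0.703 -0.206
outer loop
vertex 0.232 -0.677 -4.153
vertex 1.577 -1.646 -3.019
vertex 1.232 -1.706 -4.364
endloop
endfacet
facet normal 0.680 0.703 -0.206
outer loop
vertex 0.577 -0.617 -2.808
vertex 1.577 -1.646 -3.019
vertex 0.232 -0.677 -4.153
endloop
endfacet
facet normal -0.039 0.661 0.749
outer loop
vertex 3.469 -2.038 -3.765
vertex 2.693 -2.477 -3.418
vertex 3.564 -2.75 -3.132
endloop
endfacet
facet normal 0.634 0.559 0.534
outer loop
vertex 3.469 -2.038 -3.765
vertex 3.564 -2.75 -3.132
vertex 4.152 -2.697 -3.885
endloop
endfacet
facet normal 0.671 0.724 -0.160
outer loop
vertex 3.469 -2.038 -3.765
vertex 4.152 -2.697 -3.885
vertex 3.644 -2.393 -4.636
endloop
endfacet
facet normal 0.020 0.927 -0.374
outer loop
vertex 3.469 -2.038 -3.765
vertex 3.644 -2.393 -4.636
vertex 2.742 -2.257 -4.348
endloop
endfacet
facet normal -0.419 0.889 0.188
outer loop
vertex 3.469 -2.038 -3.765
vertex 2.742 -2.257 -4.348
vertex 2.693 -2.477 -3.418
endloop
endfacet
facet normal 0.786 -0.134 0.604
outer loop
vertex 4.152 -2.697 -3.885
vertex 3.564 -2.75 -3.132
vertex 3.798 -3.543 -3.612
endloop
endfacet
facet normal -0.303 0.030 0.952
outer loop
vertex 3.564 -2.75 -3.132
vertex 2.693 -2.477 -3.418
vertex 2.896 -3.407 -3.324
endloop
endfacet
facet normal -0.916 0.398 0.046
outer loop
vertex 2.693 -2.477 -3.418
vertex 2.742 -2.257 -4.348
vertex 2.388 -3.103 -4.075
endloop
endfacet
facet normal -0.206 0.462 -0.863
outer loop
vertex 2.742 -2.257 -4.348
vertex 3.644 -2.393 -4.636
vertex 2.976 -3.05 -4.828
endloop
endfacet
facet normal 0.845 0.132 -0.518
outer loop
vertex 3.644 -2.393 -4.636
vertex 4.152 -2.697 -3.885
vertex 3.847 -3.323 -4.542
endloop
endfacet
facet normal -0.020 -0.927 0.374
outer loop
vertex 3.071 -3.762 -4.195
vertex 3.798 -3.543 -3.612
vertex 2.896 -3.407 -3.324
endloop
endfacet
facet normal -0.671 -0.724 0.160
outer loop
vertex 3.071 -3.762 -4.195
vertex 2.896 -3.407 -3.324
vertex 2.388 -3.103 -4.075
endloop
endfacet
facet normal -0.634 -0.559 -0.534
outer loop
vertex 3.071 -3.762 -4.195
vertex 2.388 -3.103 -4.075
vertex 2.976 -3.05 -4.828
endloop
endfacet
facet normal 0.039 -0.661 -0.749
outer loop
vertex 3.071 -3.762 -4.195
vertex 2.976 -3.05 -4.828
vertex 3.847 -3.323 -4.542
endloop
endfacet
facet normal 0.419 -0.889 -0.188
outer loop
vertex 3.071 -3.762 -4.195
vertex 3.847 -3.323 -4.542
vertex 3.798 -3.543 -3.612
endloop
endfacet
facet normal 0.206 -0.462 0.863
outer loop
vertex 2.896 -3.407 -3.324
vertex 3.798 -3.543 -3.612
vertex 3.564 -2.75 -3.132
endloop
endfacet
facet normal -0.845 -0.132 0.518
outer loop
vertex 2.388 -3.103 -4.075
vertex 2.896 -3.407 -3.324
vertex 2.693 -2.477 -3.418
endloop
endfacet
facet normal -0.786 0.134 -0.604
outer loop
vertex 2.976 -3.05 -4.828
vertex 2.388 -3.103 -4.075
vertex 2.742 -2.257 -4.348
endloop
endfacet
facet normal 0.303 -0.030 -0.952
outer loop
vertex 3.847 -3.323 -4.542
vertex 2.976 -3.05 -4.828
vertex 3.644 -2.393 -4.636
endloop
endfacet
facet normal 0.916 -0.398 -0.046
outer loop
vertex 3.798 -3.543 -3.612
vertex 3.847 -3.323 -4.542
vertex 4.152 -2.697 -3.885
endloop
endfacet

endsolid


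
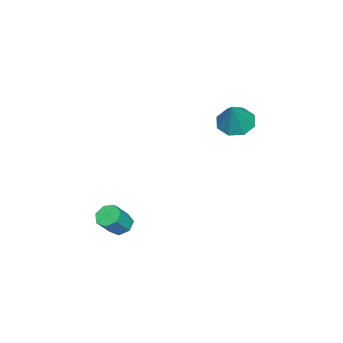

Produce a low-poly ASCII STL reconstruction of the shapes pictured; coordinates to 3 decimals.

solid 
facet normal -0.530 -0.087 -0.844
outer loop
vertex 0.386 2.105 1.114
vertex -0.109 1.563 1.481
vertex -0.105 2.379 1.394
endloop
endfacet
facet normal 0.529 0.842 0.104
outer loop
vertex 0.386 2.105 1.114
vertex -0.105 2.379 1.394
vertex 0.709 1.697 2.779
endloop
endfacet
facet normal -0.531 -0.087 -0.843
outer loop
vertex -0.105 2.379 1.394
vertex -0.109 1.563 1.481
vertex -0.597 2.175 1.725
endloop
endfacet
facet normal -0.053 0.883 0.466
outer loop
vertex -0.105 2.379 1.394
vertex -0.597 2.175 1.725
vertex 0.709 1.697 2.779
endloop
endfacet
facet normal -0.530 -0.087 -0.843
outer loop
vertex -0.597 2.175 1.725
vertex -0.109 1.563 1.481
vertex -0.804 1.613 1.913
endloop
endfacet
facet normal -0.466 0.430 0.773
outer loop
vertex -0.597 2.175 1.725
vertex -0.804 1.613 1.913
vertex 0.709 1.697 2.779
endloop
endfacet
facet normal -0.530 -0.088 -0.843
outer loop
vertex -0.804 1.613 1.913
vertex -0.109 1.563 1.481
vertex -0.603 1.022 1.848
endloop
endfacet
facet normal -0.470 -0.253 0.846
outer loop
vertex -0.804 1.613 1.913
vertex -0.603 1.022 1.848
vertex 0.709 1.697 2.779
endloop
endfacet
facet normal -0.531 -0.086 -0.843
outer loop
vertex -0.603 1.022 1.848
vertex -0.109 1.563 1.481
vertex -0.113 0.748 1.567
endloop
endfacet
facet normal -0.061 -0.766 0.641
outer loop
vertex -0.603 1.022 1.848
vertex -0.113 0.748 1.567
vertex 0.709 1.697 2.779
endloop
endfacet
facet normal -0.530 -0.086 -0.843
outer loop
vertex -0.113 0.748 1.567
vertex -0.109 1.563 1.481
vertex 0.38 0.952 1.236
endloop
endfacet
facet normal 0.521 -0.807 0.279
outer loop
vertex -0.113 0.748 1.567
vertex 0.38 0.952 1.236
vertex 0.709 1.697 2.779
endloop
endfacet
facet normal -0.531 -0.087 -0.843
outer loop
vertex 0.38 0.952 1.236
vertex -0.109 1.563 1.481
vertex 0.586 1.514 1.048
endloop
endfacet
facet normal 0.935 -0.353 -0.029
outer loop
vertex 0.38 0.952 1.236
vertex 0.586 1.514 1.048
vertex 0.709 1.697 2.779
endloop
endfacet
facet normal -0.531 -0.086 -0.843
outer loop
vertex 0.586 1.514 1.048
vertex -0.109 1.563 1.481
vertex 0.386 2.105 1.114
endloop
endfacet
facet normal 0.939 0.329 -0.101
outer loop
vertex 0.586 1.514 1.048
vertex 0.386 2.105 1.114
vertex 0.709 1.697 2.779
endloop
endfacet
facet normal -0.597 0.225 -0.770
outer loop
vertex 3.4 -2.424 -3.848
vertex 3.1 -2.061 -3.509
vertex 3.565 -1.949 -3.837
endloop
endfacet
facet normal 0.732 -0.240 -0.637
outer loop
vertex 3.4 -2.424 -3.848
vertex 3.565 -1.949 -3.837
vertex 4.08 -2.681 -2.97
endloop
endfacet
facet normal 0.732 -0.240 -0.637
outer loop
vertex 4.08 -2.681 -2.97
vertex 3.565 -1.949 -3.837
vertex 4.245 -2.206 -2.959
endloop
endfacet
facet normal 0.598 -0.225 0.769
outer loop
vertex 4.08 -2.681 -2.97
vertex 4.245 -2.206 -2.959
vertex 3.78 -2.319 -2.631
endloop
endfacet
facet normal -0.597 0.225 -0.770
outer loop
vertex 3.565 -1.949 -3.837
vertex 3.1 -2.061 -3.509
vertex 3.38 -1.558 -3.579
endloop
endfacet
facet normal 0.713 0.589 -0.380
outer loop
vertex 3.565 -1.949 -3.837
vertex 3.38 -1.558 -3.579
vertex 4.245 -2.206 -2.959
endloop
endfacet
facet normal 0.713 0.589 -0.380
outer loop
vertex 4.245 -2.206 -2.959
vertex 3.38 -1.558 -3.579
vertex 4.06 -1.815 -2.701
endloop
endfacet
facet normal 0.598 -0.225 0.770
outer loop
vertex 4.245 -2.206 -2.959
vertex 4.06 -1.815 -2.701
vertex 3.78 -2.319 -2.631
endloop
endfacet
facet normal -0.598 0.226 -0.769
outer loop
vertex 3.38 -1.558 -3.579
vertex 3.1 -2.061 -3.509
vertex 2.984 -1.547 -3.268
endloop
endfacet
facet normal 0.156 0.974 0.164
outer loop
vertex 3.38 -1.558 -3.579
vertex 2.984 -1.547 -3.268
vertex 4.06 -1.815 -2.701
endloop
endfacet
facet normal 0.156 0.974 0.164
outer loop
vertex 4.06 -1.815 -2.701
vertex 2.984 -1.547 -3.268
vertex 3.664 -1.804 -2.39
endloop
endfacet
facet normal 0.598 -0.225 0.769
outer loop
vertex 4.06 -1.815 -2.701
vertex 3.664 -1.804 -2.39
vertex 3.78 -2.319 -2.631
endloop
endfacet
facet normal -0.597 0.226 -0.770
outer loop
vertex 2.984 -1.547 -3.268
vertex 3.1 -2.061 -3.509
vertex 2.675 -1.923 -3.139
endloop
endfacet
facet normal -0.517 0.626 0.584
outer loop
vertex 2.984 -1.547 -3.268
vertex 2.675 -1.923 -3.139
vertex 3.664 -1.804 -2.39
endloop
endfacet
facet normal -0.518 0.625 0.584
outer loop
vertex 3.664 -1.804 -2.39
vertex 2.675 -1.923 -3.139
vertex 3.356 -2.18 -2.261
endloop
endfacet
facet normal 0.598 -0.225 0.769
outer loop
vertex 3.664 -1.804 -2.39
vertex 3.356 -2.18 -2.261
vertex 3.78 -2.319 -2.631
endloop
endfacet
facet normal -0.597 0.225 -0.770
outer loop
vertex 2.675 -1.923 -3.139
vertex 3.1 -2.061 -3.509
vertex 2.686 -2.403 -3.288
endloop
endfacet
facet normal -0.802 -0.194 0.565
outer loop
vertex 2.675 -1.923 -3.139
vertex 2.686 -2.403 -3.288
vertex 3.356 -2.18 -2.261
endloop
endfacet
facet normal -0.802 -0.195 0.565
outer loop
vertex 3.356 -2.18 -2.261
vertex 2.686 -2.403 -3.288
vertex 3.367 -2.66 -2.411
endloop
endfacet
facet normal 0.597 -0.227 0.769
outer loop
vertex 3.356 -2.18 -2.261
vertex 3.367 -2.66 -2.411
vertex 3.78 -2.319 -2.631
endloop
endfacet
facet normal -0.597 0.226 -0.770
outer loop
vertex 2.686 -2.403 -3.288
vertex 3.1 -2.061 -3.509
vertex 3.009 -2.626 -3.604
endloop
endfacet
facet normal -0.482 -0.868 0.120
outer loop
vertex 2.686 -2.403 -3.288
vertex 3.009 -2.626 -3.604
vertex 3.367 -2.66 -2.411
endloop
endfacet
facet normal -0.483 -0.867 0.120
outer loop
vertex 3.367 -2.66 -2.411
vertex 3.009 -2.626 -3.604
vertex 3.689 -2.883 -2.726
endloop
endfacet
facet normal 0.597 -0.226 0.770
outer loop
vertex 3.367 -2.66 -2.411
vertex 3.689 -2.883 -2.726
vertex 3.78 -2.319 -2.631
endloop
endfacet
facet normal -0.597 0.226 -0.770
outer loop
vertex 3.009 -2.626 -3.604
vertex 3.1 -2.061 -3.509
vertex 3.4 -2.424 -3.848
endloop
endfacet
facet normal 0.200 -0.888 -0.415
outer loop
vertex 3.009 -2.626 -3.604
vertex 3.4 -2.424 -3.848
vertex 3.689 -2.883 -2.726
endloop
endfacet
facet normal 0.200 -0.888 -0.415
outer loop
vertex 3.689 -2.883 -2.726
vertex 3.4 -2.424 -3.848
vertex 4.08 -2.681 -2.97
endloop
endfacet
facet normal 0.597 -0.226 0.770
outer loop
vertex 3.689 -2.883 -2.726
vertex 4.08 -2.681 -2.97
vertex 3.78 -2.319 -2.631
endloop
endfacet

endsolid


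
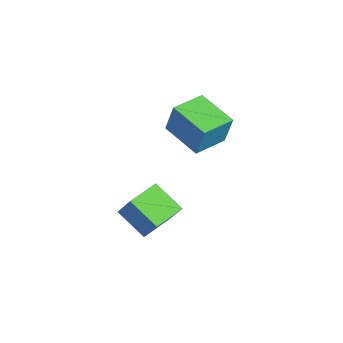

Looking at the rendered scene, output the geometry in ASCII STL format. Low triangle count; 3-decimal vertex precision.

solid 
facet normal -0.530 0.831 0.168
outer loop
vertex 1.856 0.238 -0.441
vertex 2.859 0.586 1.0
vertex 2.983 1.16 -1.448
endloop
endfacet
facet normal -0.560 -0.194 -0.805
outer loop
vertex 3.841 -0.186 -1.72
vertex 1.856 0.238 -0.441
vertex 2.983 1.16 -1.448
endloop
endfacet
facet normal -0.530 0.831 0.168
outer loop
vertex 2.983 1.16 -1.448
vertex 2.859 0.586 1.0
vertex 3.985 1.508 -0.006
endloop
endfacet
facet normal 0.637 0.521 -0.568
outer loop
vertex 3.985 1.508 -0.006
vertex 3.841 -0.186 -1.72
vertex 2.983 1.16 -1.448
endloop
endfacet
facet normal -0.637 -0.521 0.569
outer loop
vertex 1.856 0.238 -0.441
vertex 3.717 -0.76 0.728
vertex 2.859 0.586 1.0
endloop
endfacet
facet normal -0.560 -0.194 -0.805
outer loop
vertex 2.715 -1.108 -0.714
vertex 1.856 0.238 -0.441
vertex 3.841 -0.186 -1.72
endloop
endfacet
facet normal -0.637 -0.521 0.568
outer loop
vertex 2.715 -1.108 -0.714
vertex 3.717 -0.76 0.728
vertex 1.856 0.238 -0.441
endloop
endfacet
facet normal 0.560 0.194 0.805
outer loop
vertex 2.859 0.586 1.0
vertex 3.717 -0.76 0.728
vertex 3.985 1.508 -0.006
endloop
endfacet
facet normal 0.636 0.521 -0.569
outer loop
vertex 4.844 0.162 -0.279
vertex 3.841 -0.186 -1.72
vertex 3.985 1.508 -0.006
endloop
endfacet
facet normal 0.560 0.194 0.805
outer loop
vertex 3.985 1.508 -0.006
vertex 3.717 -0.76 0.728
vertex 4.844 0.162 -0.279
endloop
endfacet
facet normal 0.530 -0.831 -0.168
outer loop
vertex 4.844 0.162 -0.279
vertex 2.715 -1.108 -0.714
vertex 3.841 -0.186 -1.72
endloop
endfacet
facet normal 0.530 -0.831 -0.168
outer loop
vertex 3.717 -0.76 0.728
vertex 2.715 -1.108 -0.714
vertex 4.844 0.162 -0.279
endloop
endfacet
facet normal -0.836 -0.459 0.301
outer loop
vertex -1.341 2.42 2.798
vertex -2.211 4.007 2.8
vertex -1.814 2.162 1.091
endloop
endfacet
facet normal 0.481 -0.877 -0.001
outer loop
vertex -0.009 3.153 0.44
vertex -1.341 2.42 2.798
vertex -1.814 2.162 1.091
endloop
endfacet
facet normal -0.836 -0.459 0.301
outer loop
vertex -1.814 2.162 1.091
vertex -2.211 4.007 2.8
vertex -2.685 3.749 1.093
endloop
endfacet
facet normal -0.265 -0.144 -0.953
outer loop
vertex -2.685 3.749 1.093
vertex -0.009 3.153 0.44
vertex -1.814 2.162 1.091
endloop
endfacet
facet normal 0.265 0.144 0.953
outer loop
vertex -1.341 2.42 2.798
vertex -0.406 4.998 2.149
vertex -2.211 4.007 2.8
endloop
endfacet
facet normal 0.481 -0.877 -0.001
outer loop
vertex 0.465 3.411 2.147
vertex -1.341 2.42 2.798
vertex -0.009 3.153 0.44
endloop
endfacet
facet normal 0.265 0.144 0.954
outer loop
vertex 0.465 3.411 2.147
vertex -0.406 4.998 2.149
vertex -1.341 2.42 2.798
endloop
endfacet
facet normal -0.481 0.877 0.001
outer loop
vertex -2.211 4.007 2.8
vertex -0.406 4.998 2.149
vertex -2.685 3.749 1.093
endloop
endfacet
facet normal -0.265 -0.144 -0.954
outer loop
vertex -0.879 4.74 0.442
vertex -0.009 3.153 0.44
vertex -2.685 3.749 1.093
endloop
endfacet
facet normal -0.481 0.877 0.001
outer loop
vertex -2.685 3.749 1.093
vertex -0.406 4.998 2.149
vertex -0.879 4.74 0.442
endloop
endfacet
facet normal 0.836 0.459 -0.301
outer loop
vertex -0.879 4.74 0.442
vertex 0.465 3.411 2.147
vertex -0.009 3.153 0.44
endloop
endfacet
facet normal 0.836 0.459 -0.301
outer loop
vertex -0.406 4.998 2.149
vertex 0.465 3.411 2.147
vertex -0.879 4.74 0.442
endloop
endfacet

endsolid


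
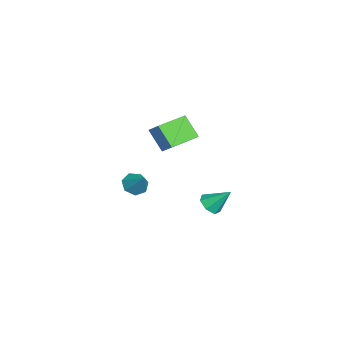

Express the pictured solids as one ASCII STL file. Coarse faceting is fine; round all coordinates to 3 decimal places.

solid 
facet normal -0.712 0.702 -0.018
outer loop
vertex -0.579 0.385 4.714
vertex 0.207 1.15 3.428
vertex -1.1 -0.16 4.072
endloop
endfacet
facet normal -0.465 -0.452 0.761
outer loop
vertex 0.453 -1.69 4.112
vertex -0.579 0.385 4.714
vertex -1.1 -0.16 4.072
endloop
endfacet
facet normal -0.712 0.702 -0.018
outer loop
vertex -1.1 -0.16 4.072
vertex 0.207 1.15 3.428
vertex -0.314 0.605 2.786
endloop
endfacet
facet normal -0.526 -0.550 -0.649
outer loop
vertex -0.314 0.605 2.786
vertex 0.453 -1.69 4.112
vertex -1.1 -0.16 4.072
endloop
endfacet
facet normal 0.526 0.550 0.649
outer loop
vertex -0.579 0.385 4.714
vertex 1.76 -0.38 3.468
vertex 0.207 1.15 3.428
endloop
endfacet
facet normal -0.465 -0.452 0.761
outer loop
vertex 0.974 -1.145 4.754
vertex -0.579 0.385 4.714
vertex 0.453 -1.69 4.112
endloop
endfacet
facet normal 0.526 0.550 0.649
outer loop
vertex 0.974 -1.145 4.754
vertex 1.76 -0.38 3.468
vertex -0.579 0.385 4.714
endloop
endfacet
facet normal 0.465 0.452 -0.761
outer loop
vertex 0.207 1.15 3.428
vertex 1.76 -0.38 3.468
vertex -0.314 0.605 2.786
endloop
endfacet
facet normal -0.526 -0.550 -0.649
outer loop
vertex 1.239 -0.925 2.826
vertex 0.453 -1.69 4.112
vertex -0.314 0.605 2.786
endloop
endfacet
facet normal 0.465 0.452 -0.761
outer loop
vertex -0.314 0.605 2.786
vertex 1.76 -0.38 3.468
vertex 1.239 -0.925 2.826
endloop
endfacet
facet normal 0.712 -0.702 0.018
outer loop
vertex 1.239 -0.925 2.826
vertex 0.974 -1.145 4.754
vertex 0.453 -1.69 4.112
endloop
endfacet
facet normal 0.712 -0.702 0.018
outer loop
vertex 1.76 -0.38 3.468
vertex 0.974 -1.145 4.754
vertex 1.239 -0.925 2.826
endloop
endfacet
facet normal -0.608 -0.375 -0.700
outer loop
vertex -3.382 -3.229 -3.412
vertex -3.976 -2.606 -3.23
vertex -3.318 -2.583 -3.814
endloop
endfacet
facet normal 0.976 -0.177 -0.129
outer loop
vertex -3.382 -3.229 -3.412
vertex -3.318 -2.583 -3.814
vertex -2.984 -1.994 -2.09
endloop
endfacet
facet normal -0.608 -0.375 -0.700
outer loop
vertex -3.318 -2.583 -3.814
vertex -3.976 -2.606 -3.23
vertex -3.749 -1.954 -3.777
endloop
endfacet
facet normal 0.768 0.546 -0.335
outer loop
vertex -3.318 -2.583 -3.814
vertex -3.749 -1.954 -3.777
vertex -2.984 -1.994 -2.09
endloop
endfacet
facet normal -0.608 -0.375 -0.700
outer loop
vertex -3.749 -1.954 -3.777
vertex -3.976 -2.606 -3.23
vertex -4.351 -1.816 -3.328
endloop
endfacet
facet normal 0.181 0.982 -0.059
outer loop
vertex -3.749 -1.954 -3.777
vertex -4.351 -1.816 -3.328
vertex -2.984 -1.994 -2.09
endloop
endfacet
facet normal -0.609 -0.376 -0.699
outer loop
vertex -4.351 -1.816 -3.328
vertex -3.976 -2.606 -3.23
vertex -4.67 -2.272 -2.805
endloop
endfacet
facet normal -0.341 0.802 0.491
outer loop
vertex -4.351 -1.816 -3.328
vertex -4.67 -2.272 -2.805
vertex -2.984 -1.994 -2.09
endloop
endfacet
facet normal -0.609 -0.374 -0.700
outer loop
vertex -4.67 -2.272 -2.805
vertex -3.976 -2.606 -3.23
vertex -4.467 -2.98 -2.603
endloop
endfacet
facet normal -0.406 0.141 0.903
outer loop
vertex -4.67 -2.272 -2.805
vertex -4.467 -2.98 -2.603
vertex -2.984 -1.994 -2.09
endloop
endfacet
facet normal -0.608 -0.375 -0.700
outer loop
vertex -4.467 -2.98 -2.603
vertex -3.976 -2.606 -3.23
vertex -3.893 -3.406 -2.873
endloop
endfacet
facet normal 0.034 -0.502 0.864
outer loop
vertex -4.467 -2.98 -2.603
vertex -3.893 -3.406 -2.873
vertex -2.984 -1.994 -2.09
endloop
endfacet
facet normal -0.608 -0.375 -0.700
outer loop
vertex -3.893 -3.406 -2.873
vertex -3.976 -2.606 -3.23
vertex -3.382 -3.229 -3.412
endloop
endfacet
facet normal 0.650 -0.643 0.405
outer loop
vertex -3.893 -3.406 -2.873
vertex -3.382 -3.229 -3.412
vertex -2.984 -1.994 -2.09
endloop
endfacet
facet normal -0.143 -0.691 -0.708
outer loop
vertex -2.248 1.634 -4.34
vertex -3.058 1.905 -4.441
vertex -2.348 2.173 -4.846
endloop
endfacet
facet normal 0.956 0.274 0.103
outer loop
vertex -2.248 1.634 -4.34
vertex -2.348 2.173 -4.846
vertex -2.802 3.135 -3.179
endloop
endfacet
facet normal -0.144 -0.690 -0.709
outer loop
vertex -2.348 2.173 -4.846
vertex -3.058 1.905 -4.441
vertex -2.983 2.511 -5.046
endloop
endfacet
facet normal 0.521 0.793 -0.316
outer loop
vertex -2.348 2.173 -4.846
vertex -2.983 2.511 -5.046
vertex -2.802 3.135 -3.179
endloop
endfacet
facet normal -0.144 -0.690 -0.709
outer loop
vertex -2.983 2.511 -5.046
vertex -3.058 1.905 -4.441
vertex -3.674 2.393 -4.791
endloop
endfacet
facet normal -0.262 0.923 -0.283
outer loop
vertex -2.983 2.511 -5.046
vertex -3.674 2.393 -4.791
vertex -2.802 3.135 -3.179
endloop
endfacet
facet normal -0.145 -0.691 -0.709
outer loop
vertex -3.674 2.393 -4.791
vertex -3.058 1.905 -4.441
vertex -3.901 1.908 -4.272
endloop
endfacet
facet normal -0.806 0.565 0.176
outer loop
vertex -3.674 2.393 -4.791
vertex -3.901 1.908 -4.272
vertex -2.802 3.135 -3.179
endloop
endfacet
facet normal -0.144 -0.691 -0.708
outer loop
vertex -3.901 1.908 -4.272
vertex -3.058 1.905 -4.441
vertex -3.494 1.421 -3.88
endloop
endfacet
facet normal -0.700 -0.010 0.714
outer loop
vertex -3.901 1.908 -4.272
vertex -3.494 1.421 -3.88
vertex -2.802 3.135 -3.179
endloop
endfacet
facet normal -0.145 -0.690 -0.709
outer loop
vertex -3.494 1.421 -3.88
vertex -3.058 1.905 -4.441
vertex -2.758 1.298 -3.911
endloop
endfacet
facet normal -0.023 -0.371 0.929
outer loop
vertex -3.494 1.421 -3.88
vertex -2.758 1.298 -3.911
vertex -2.802 3.135 -3.179
endloop
endfacet
facet normal -0.142 -0.690 -0.710
outer loop
vertex -2.758 1.298 -3.911
vertex -3.058 1.905 -4.441
vertex -2.248 1.634 -4.34
endloop
endfacet
facet normal 0.713 -0.245 0.657
outer loop
vertex -2.758 1.298 -3.911
vertex -2.248 1.634 -4.34
vertex -2.802 3.135 -3.179
endloop
endfacet

endsolid
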